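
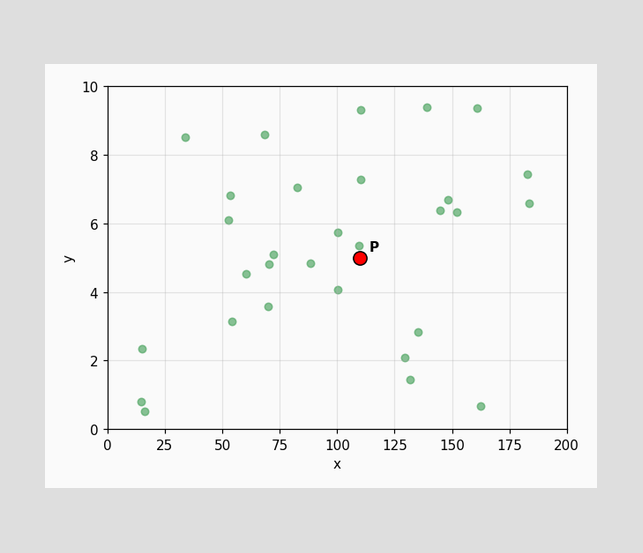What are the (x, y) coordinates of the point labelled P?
Following the gridlines from P to each axis, P sits at (110, 5).

(110, 5)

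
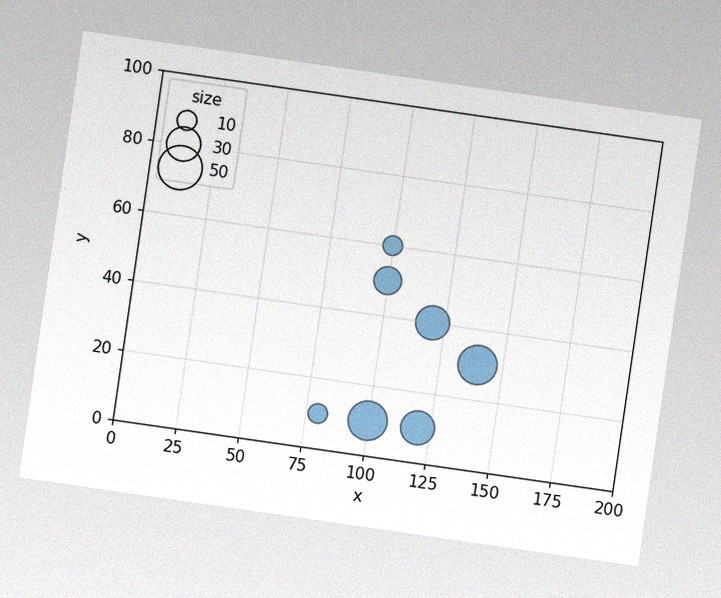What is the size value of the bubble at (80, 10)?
The chart is tilted about 8° clockwise, with some photo noise. Matching the bubble at (80, 10) against the size legend gives 10.

10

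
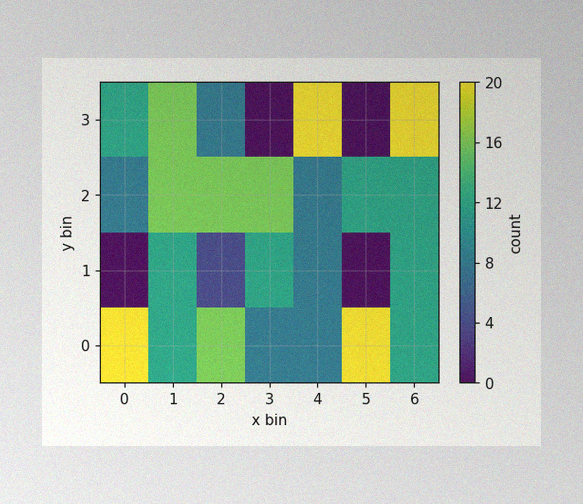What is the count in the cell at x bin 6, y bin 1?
The image has some photo noise and uneven lighting. Matching the cell (6, 1) against the colorbar gives 12.

12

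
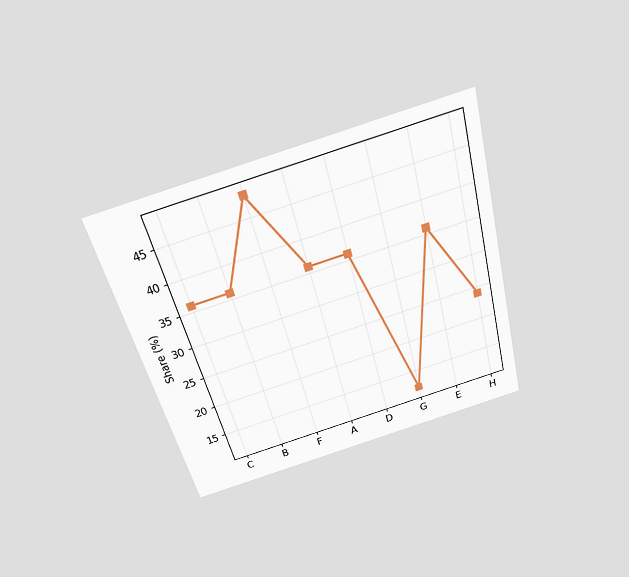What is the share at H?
The chart is tilted about 15° counter-clockwise and viewed slightly from above. At H, the line is at 24%.

24%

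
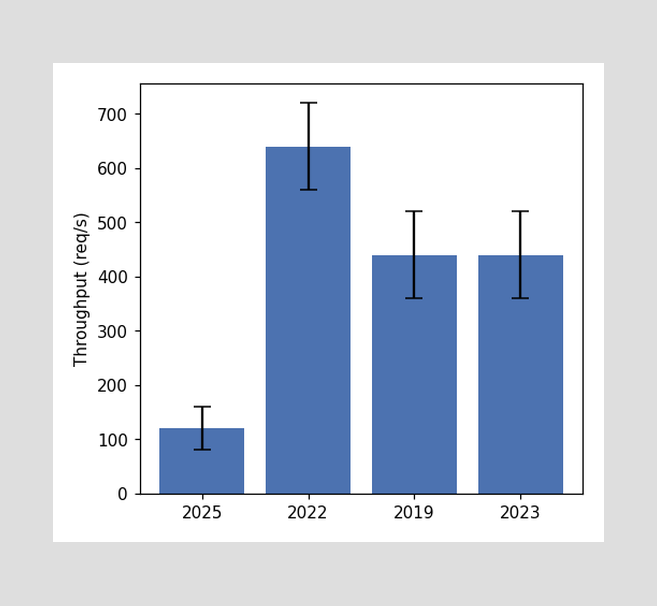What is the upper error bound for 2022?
The 2022 bar's upper whisker reaches 720req/s.

720req/s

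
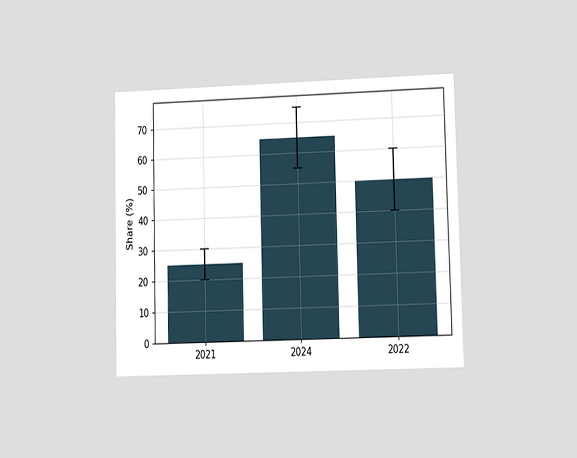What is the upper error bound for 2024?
The chart is viewed at a slight angle. The 2024 bar's upper whisker reaches 75%.

75%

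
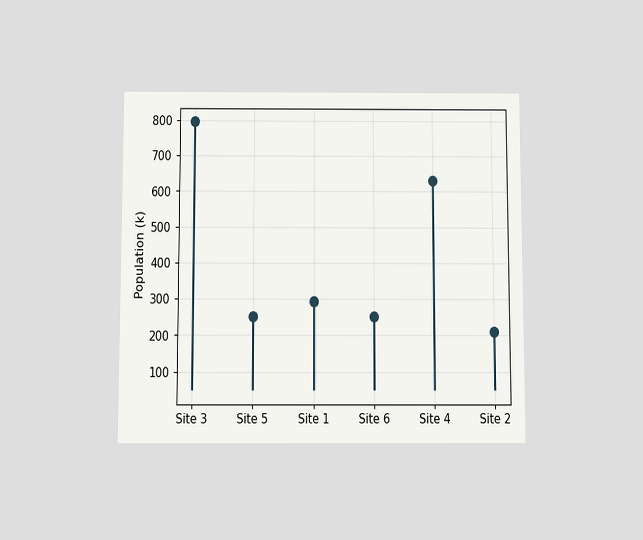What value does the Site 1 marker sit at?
The chart is viewed slightly from below. The Site 1 marker sits at 294k.

294k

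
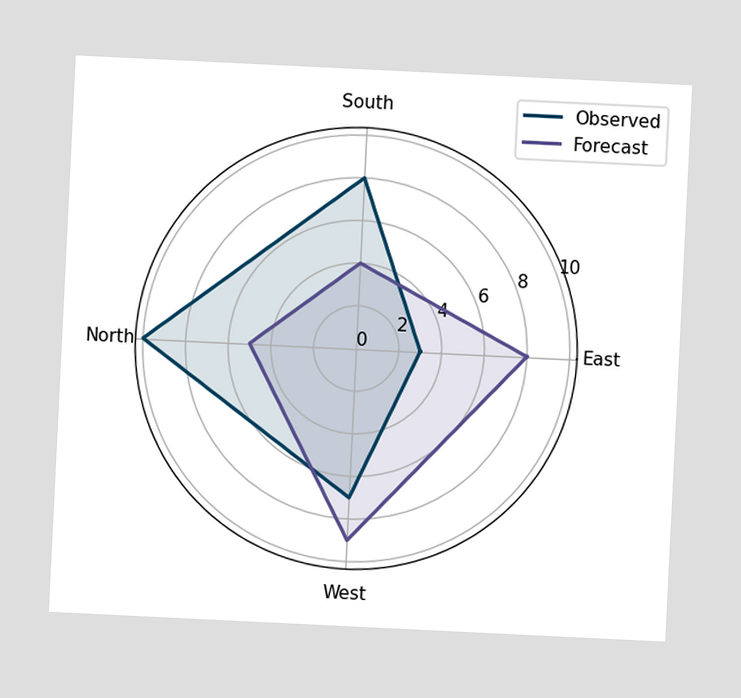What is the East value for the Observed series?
3

The chart is tilted about 3° clockwise. On the East axis, Observed reaches 3.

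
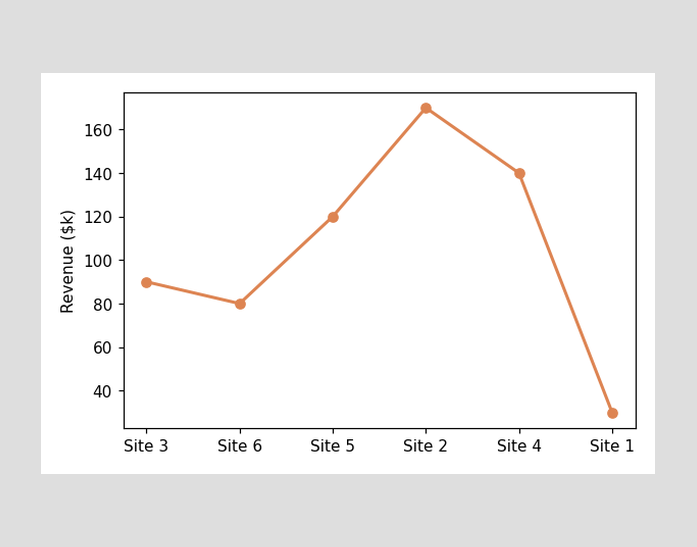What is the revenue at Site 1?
$30k

At Site 1, the line is at $30k.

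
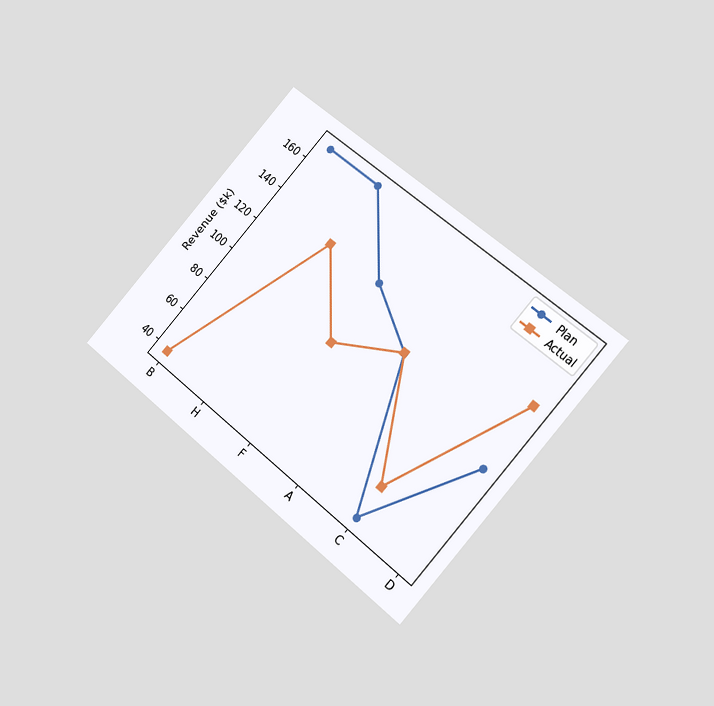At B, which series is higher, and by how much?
Plan, by $133k

The chart is tilted about 42° clockwise and viewed slightly from the right. At B, Plan sits above the other line by $133k.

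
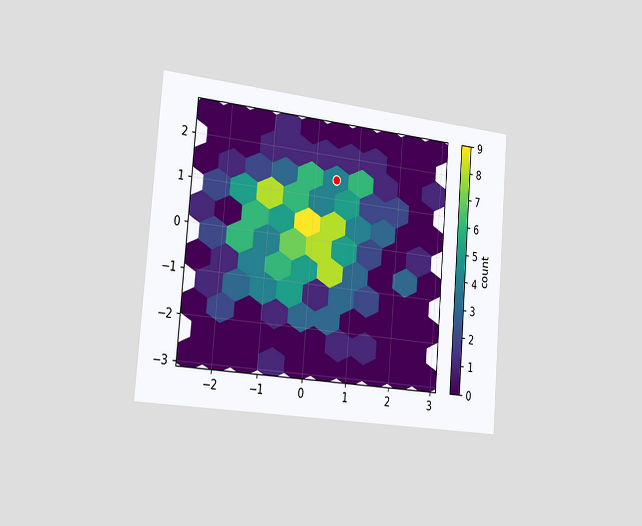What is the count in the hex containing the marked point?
The chart is tilted about 5° clockwise and viewed slightly from the left. The marked hex reads 4 on the colorbar.

4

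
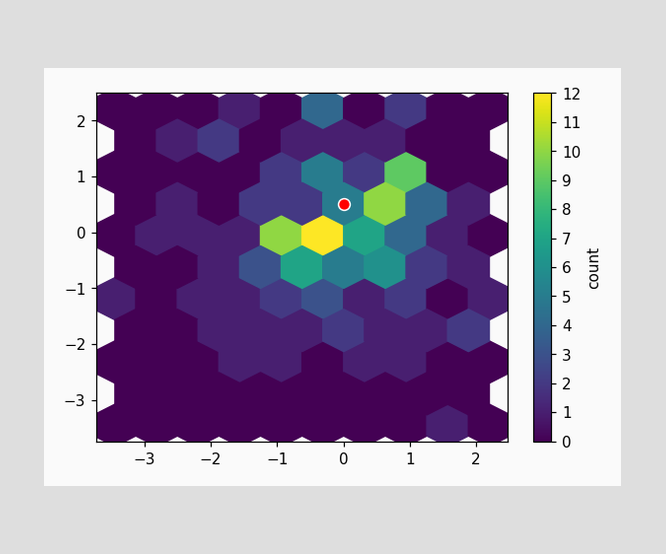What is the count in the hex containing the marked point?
The marked hex reads 5 on the colorbar.

5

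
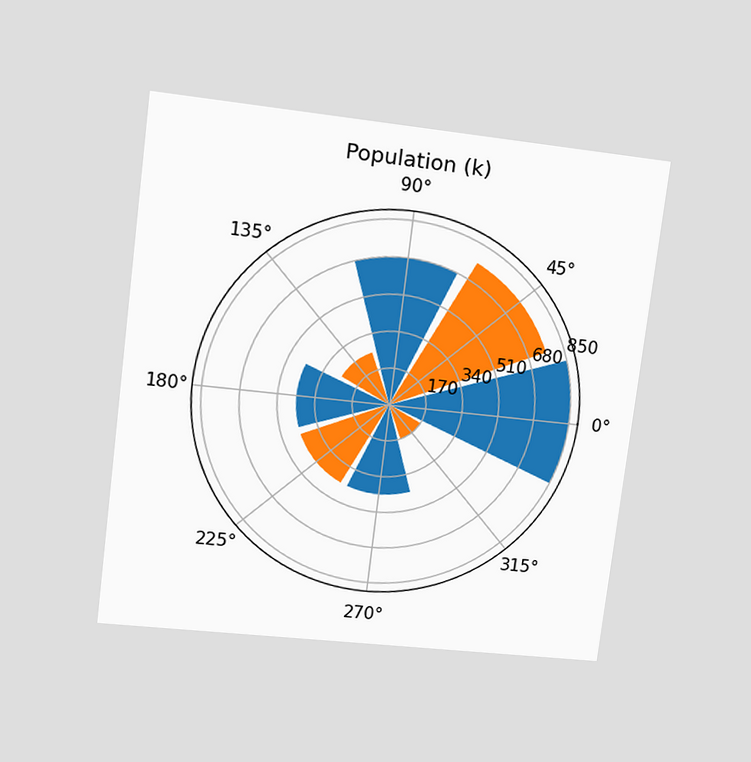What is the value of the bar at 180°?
425k

The chart is tilted about 7° clockwise and viewed at a slight angle. The bar at 180° reaches 425k on the radial axis.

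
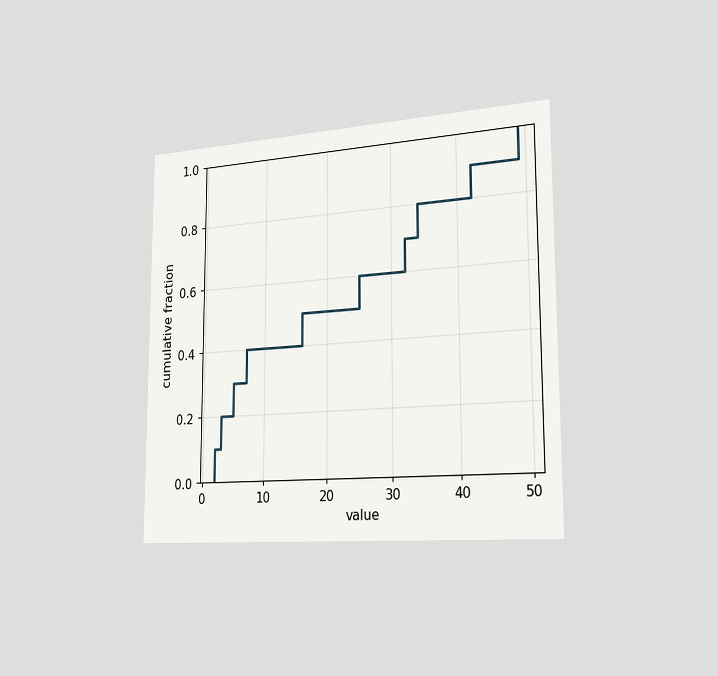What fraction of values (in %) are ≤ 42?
90%

The chart is viewed slightly from the right. At x=42 the ECDF step is at 90%.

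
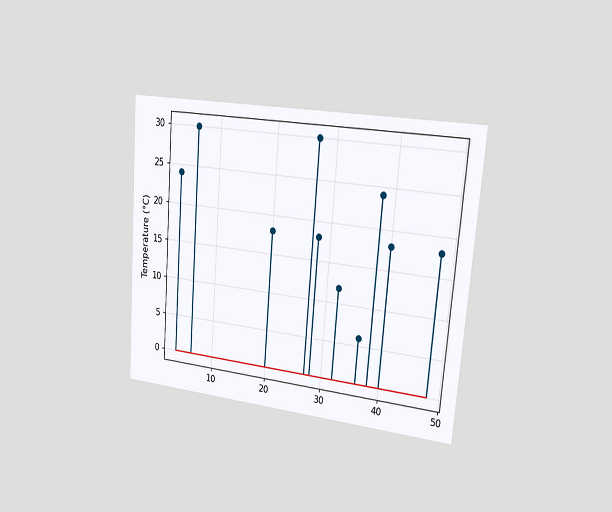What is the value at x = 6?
The chart is tilted about 4° clockwise and viewed slightly from the right. The stem at x=6 reaches 30°C.

30°C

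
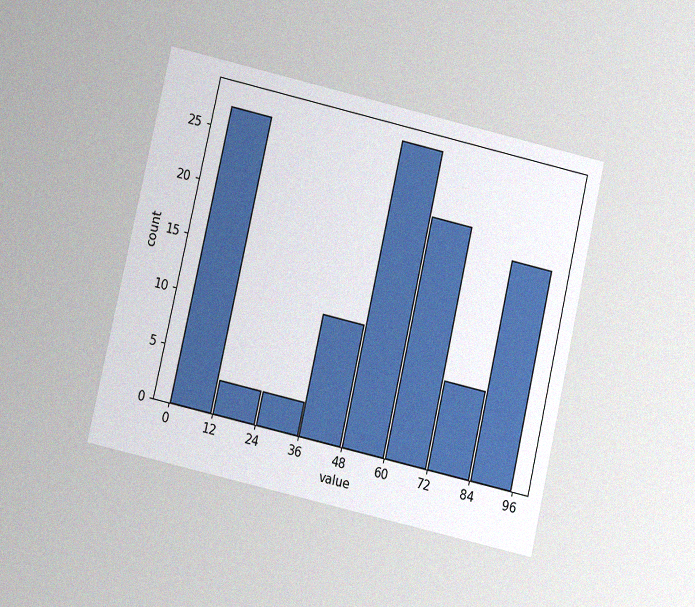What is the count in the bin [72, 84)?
8

The chart is tilted about 13° clockwise and viewed at a slight angle, with some photo noise. The [72, 84) bin has height 8.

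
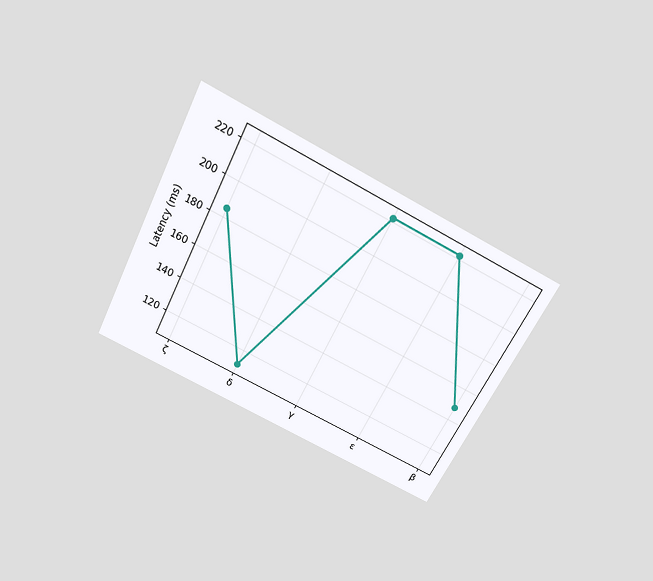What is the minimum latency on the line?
The chart is tilted about 27° clockwise and viewed slightly from above. The lowest point is at δ, and reading across to the y-axis gives 111ms.

111ms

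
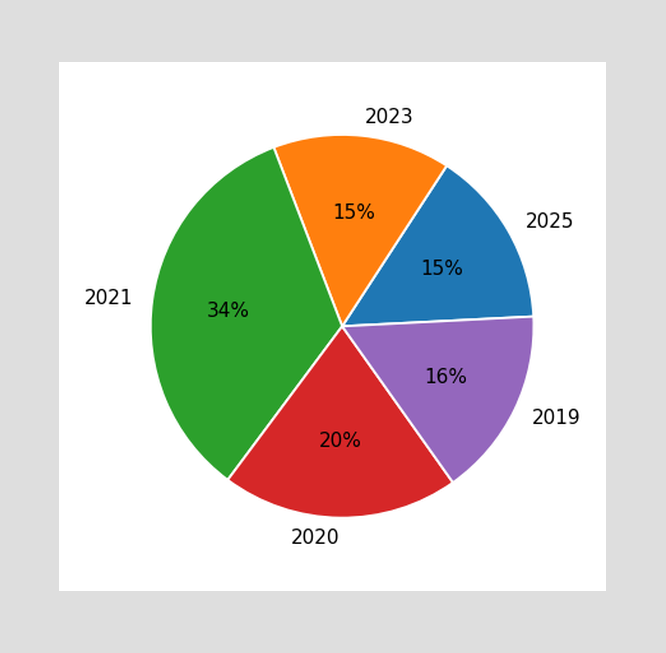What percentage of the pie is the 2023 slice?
The 2023 slice takes up 15% of the pie.

15%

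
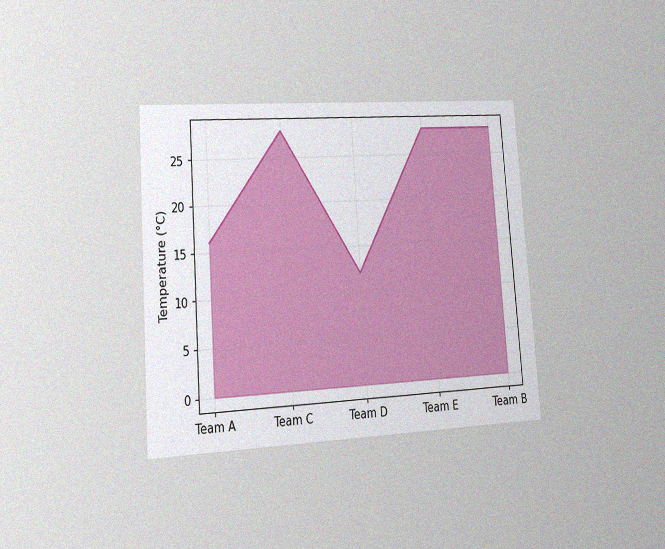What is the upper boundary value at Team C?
28°C

The chart is tilted about 4° counter-clockwise and viewed at a slight angle, with some photo noise. At Team C the upper boundary is at 28°C.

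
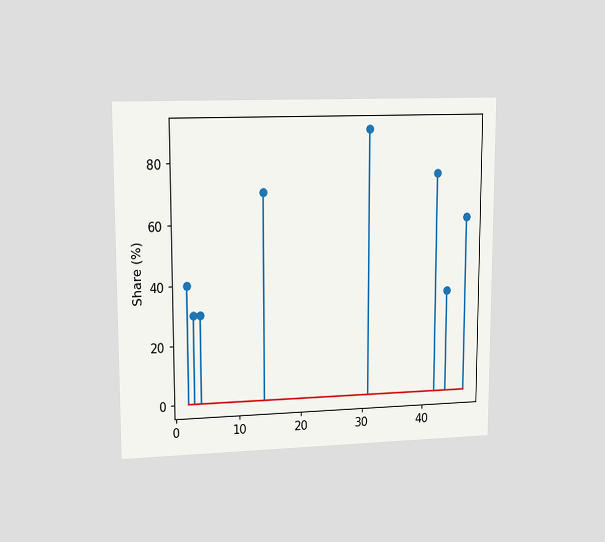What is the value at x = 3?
30%

The chart is viewed at a slight angle. The stem at x=3 reaches 30%.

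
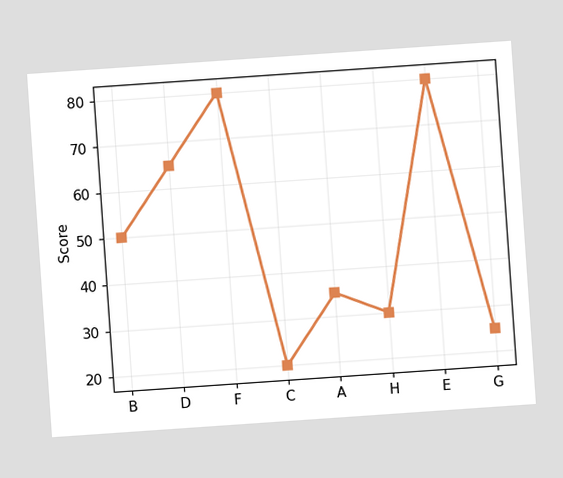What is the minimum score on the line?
The chart is tilted about 4° counter-clockwise. The lowest point is at C, and reading across to the y-axis gives 20.

20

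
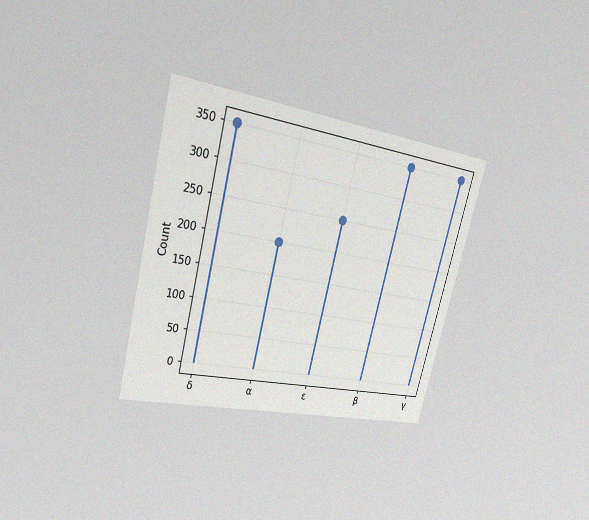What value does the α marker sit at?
200

The chart is tilted about 14° clockwise and viewed at a slight angle, with some photo noise. The α marker sits at 200.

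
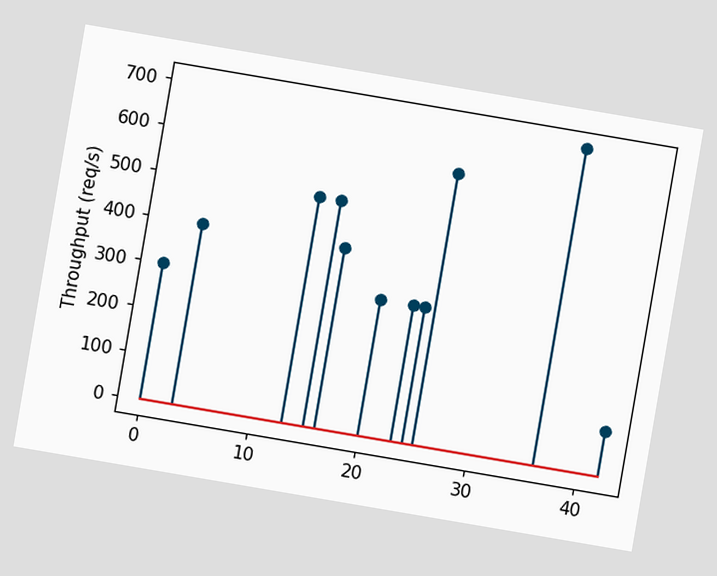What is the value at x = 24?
The chart is tilted about 10° clockwise. The stem at x=24 reaches 300req/s.

300req/s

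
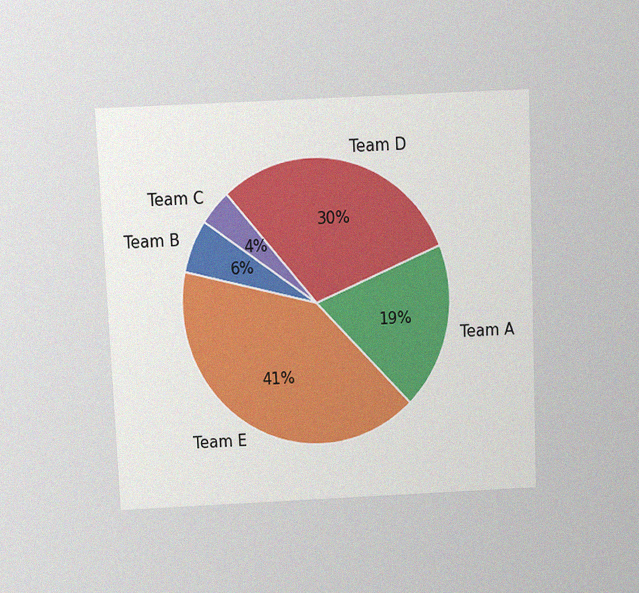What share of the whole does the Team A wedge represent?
19%

The chart is tilted about 3° counter-clockwise and viewed slightly from above, with some photo noise. The Team A slice takes up 19% of the pie.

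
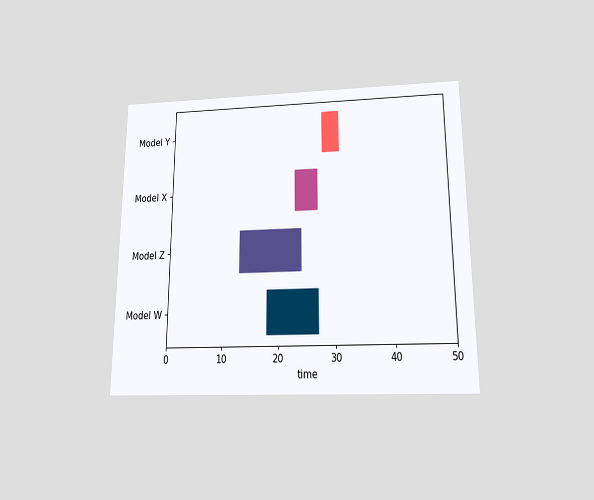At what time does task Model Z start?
13

The chart is viewed slightly from below. The Model Z bar begins at t=13.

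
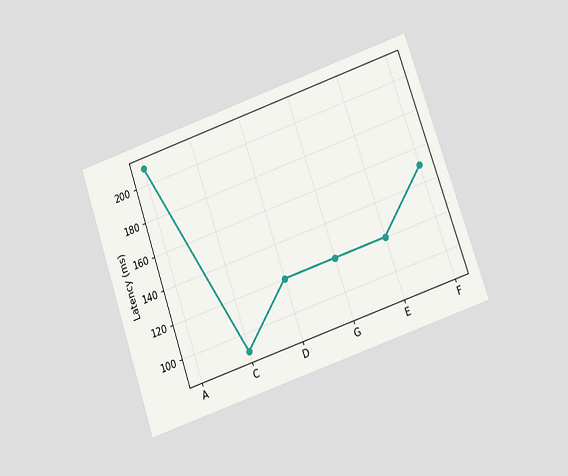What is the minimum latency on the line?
The chart is tilted about 19° counter-clockwise and viewed at a slight angle. The lowest point is at C, and reading across to the y-axis gives 90ms.

90ms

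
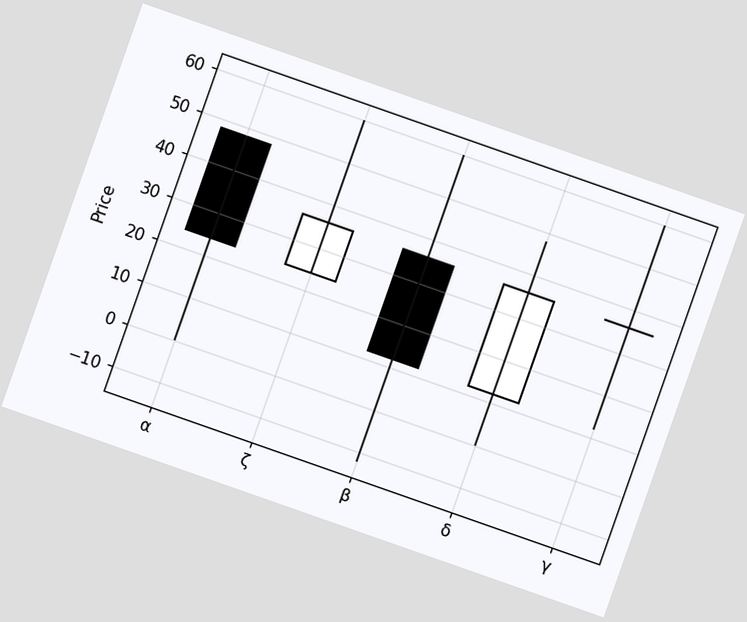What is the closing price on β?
12

The chart is tilted about 19° clockwise. The β candle closes at 12.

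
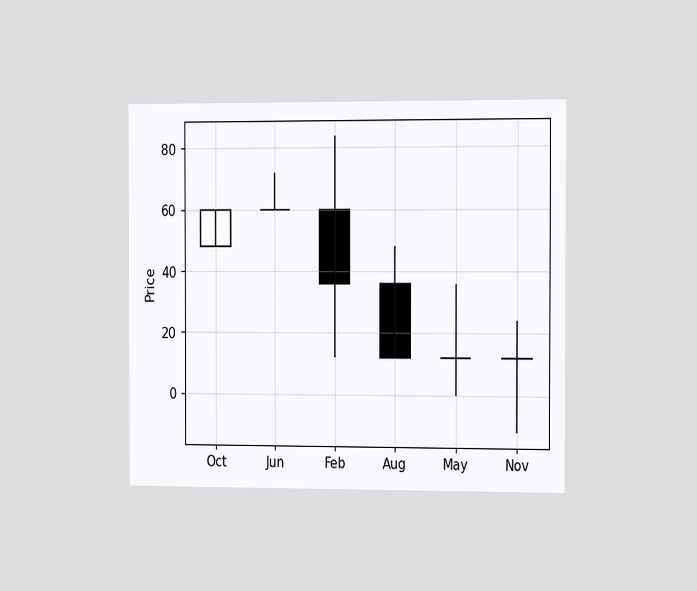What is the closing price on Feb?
36

The chart is viewed slightly from the right. The Feb candle closes at 36.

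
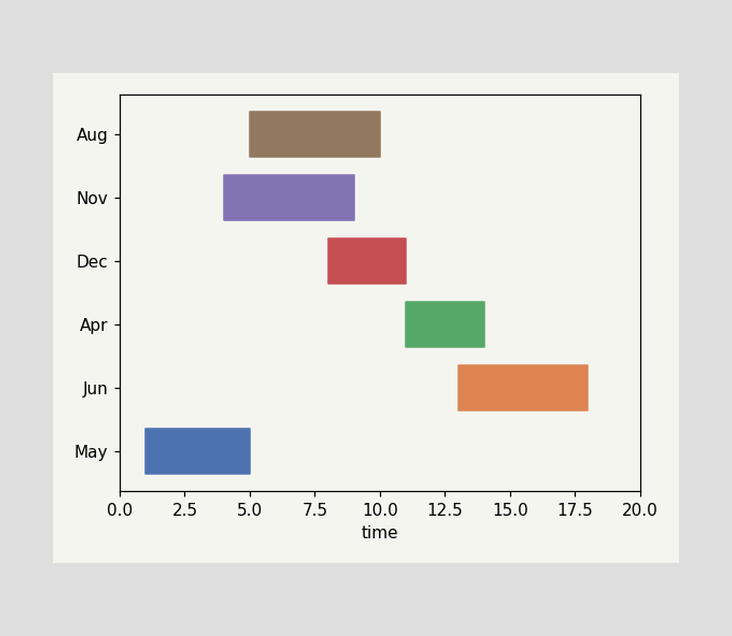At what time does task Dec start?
The Dec bar begins at t=8.

8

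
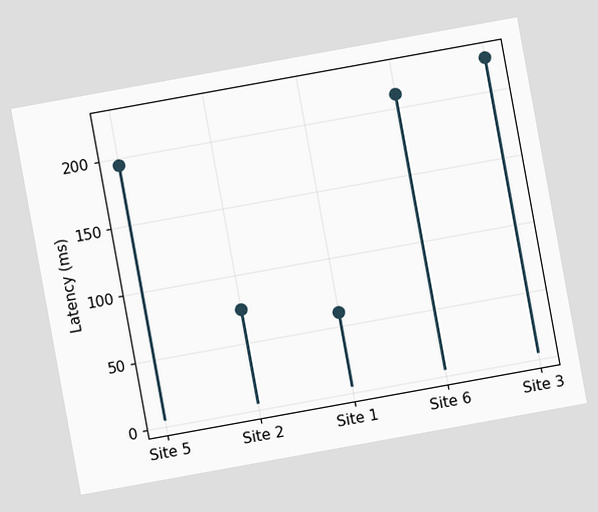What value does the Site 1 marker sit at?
60ms

The chart is tilted about 10° counter-clockwise. The Site 1 marker sits at 60ms.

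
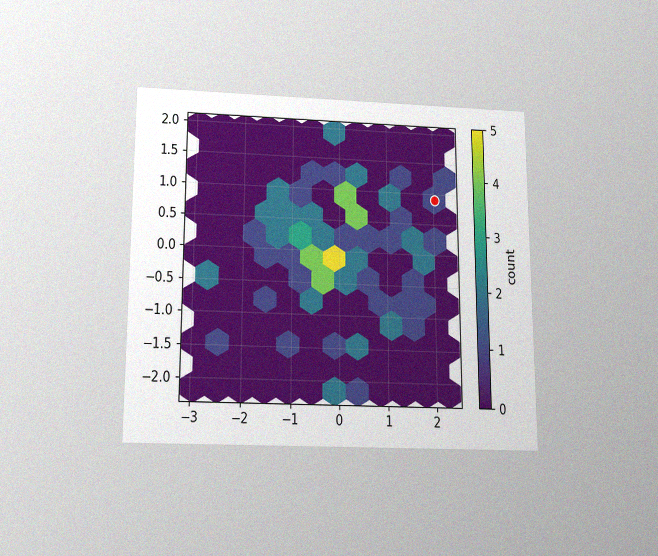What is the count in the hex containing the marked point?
1

The chart is viewed slightly from below, with some photo noise. The marked hex reads 1 on the colorbar.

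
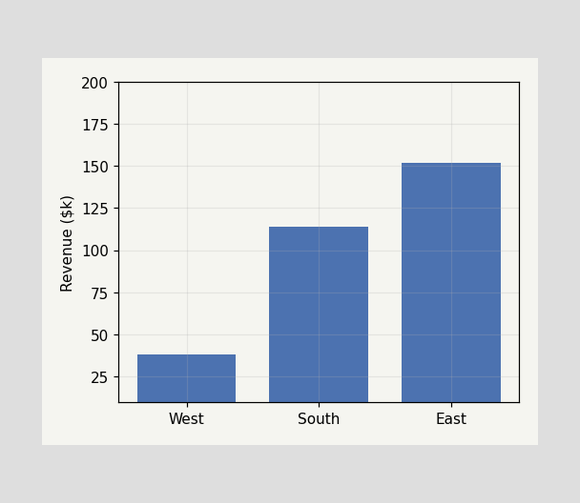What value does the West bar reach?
$38k

Reading along the chart's y-axis, the West bar reaches $38k.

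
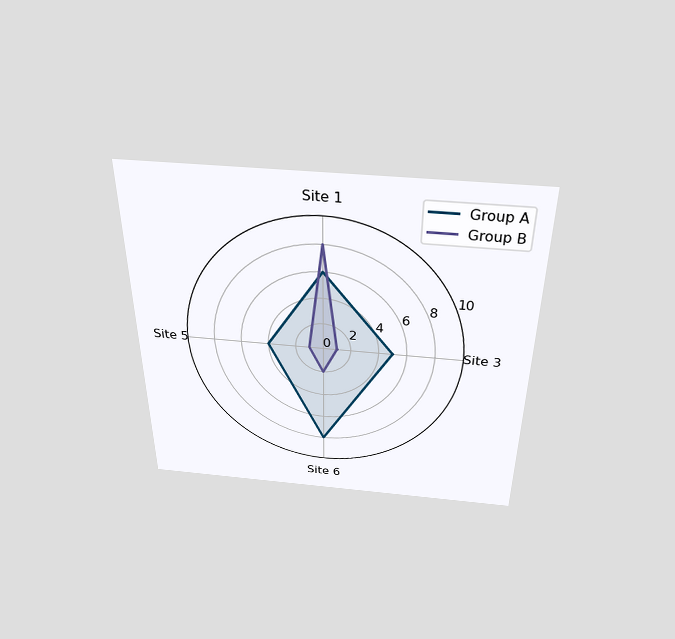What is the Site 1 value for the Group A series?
6

The chart is viewed slightly from above. On the Site 1 axis, Group A reaches 6.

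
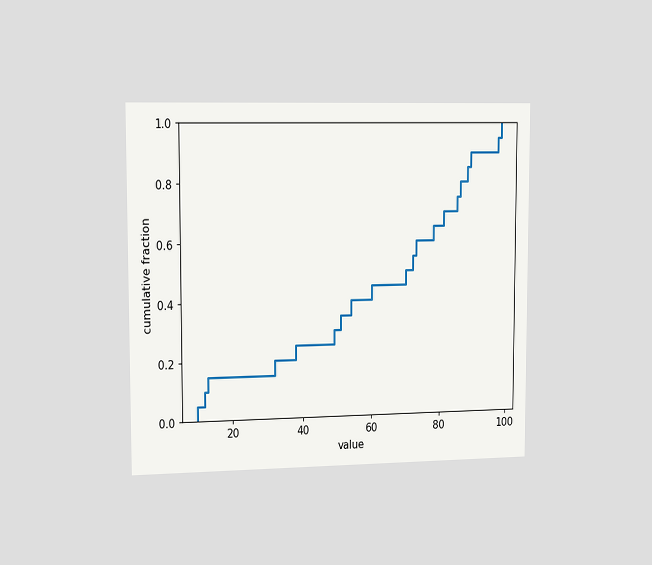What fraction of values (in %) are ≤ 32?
20%

The chart is viewed slightly from the left. At x=32 the ECDF step is at 20%.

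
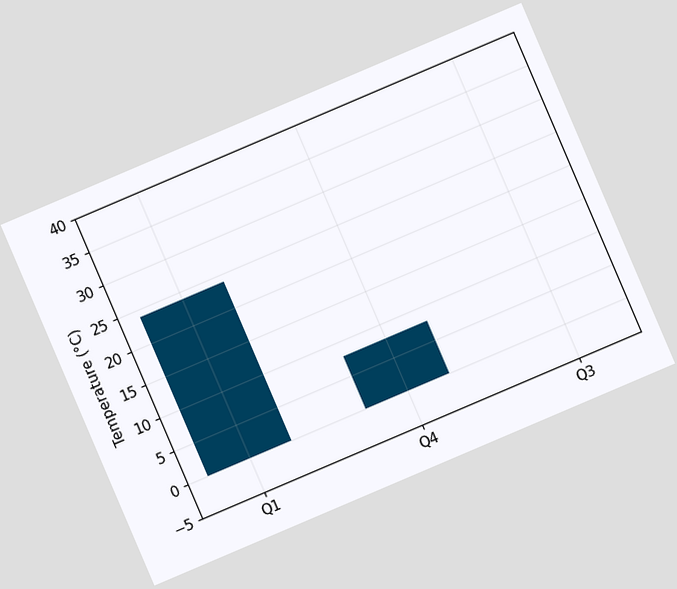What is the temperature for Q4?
8°C

The chart is tilted about 23° counter-clockwise. Reading along the chart's y-axis, the Q4 bar reaches 8°C.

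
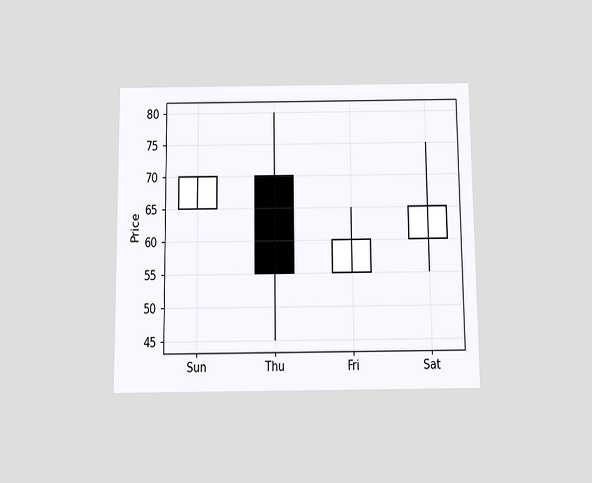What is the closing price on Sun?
The chart is viewed slightly from below. The Sun candle closes at 70.

70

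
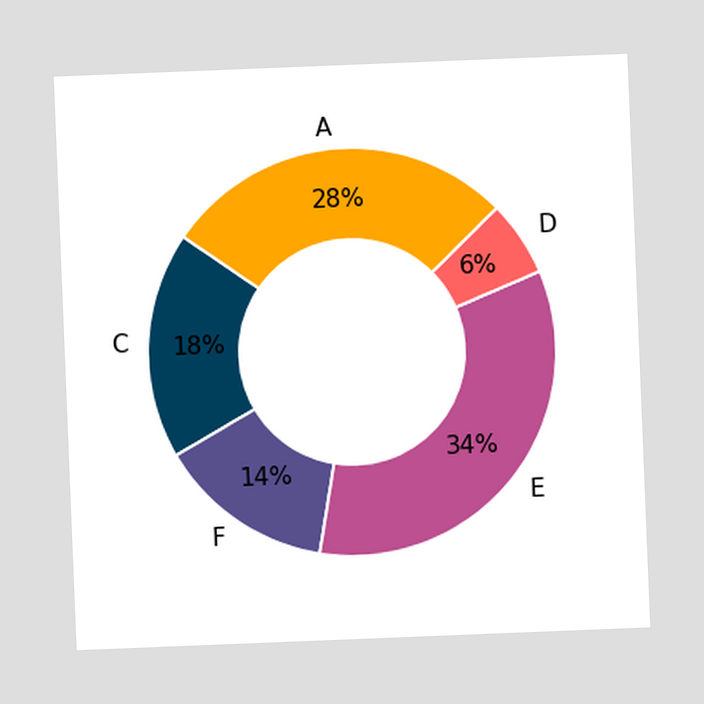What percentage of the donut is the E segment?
The chart is tilted about 2° counter-clockwise. The E segment takes up 34% of the ring.

34%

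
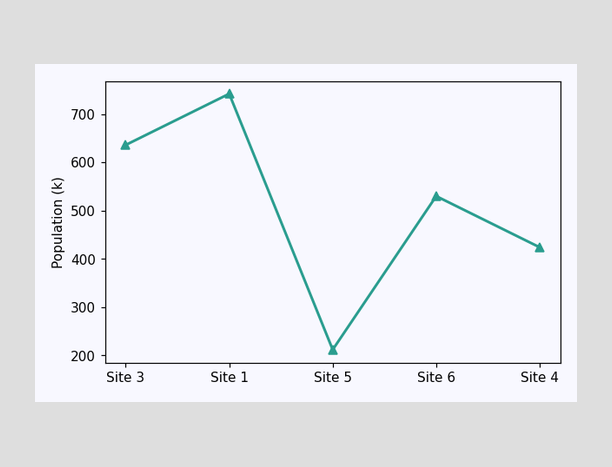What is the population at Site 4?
424k

At Site 4, the line is at 424k.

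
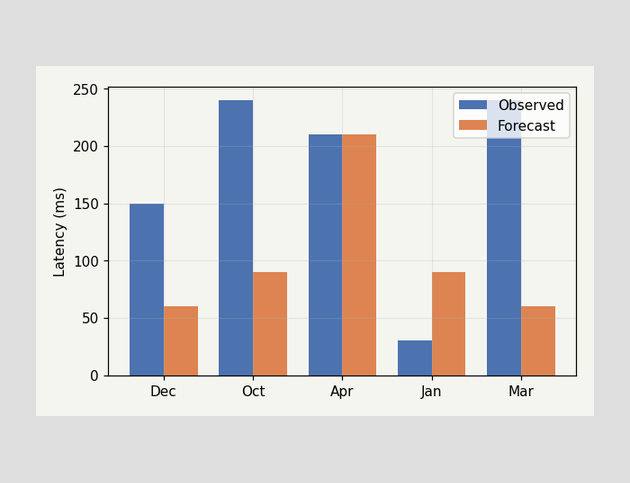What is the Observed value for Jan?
30ms

The Observed bar at Jan reaches 30ms on the y-axis.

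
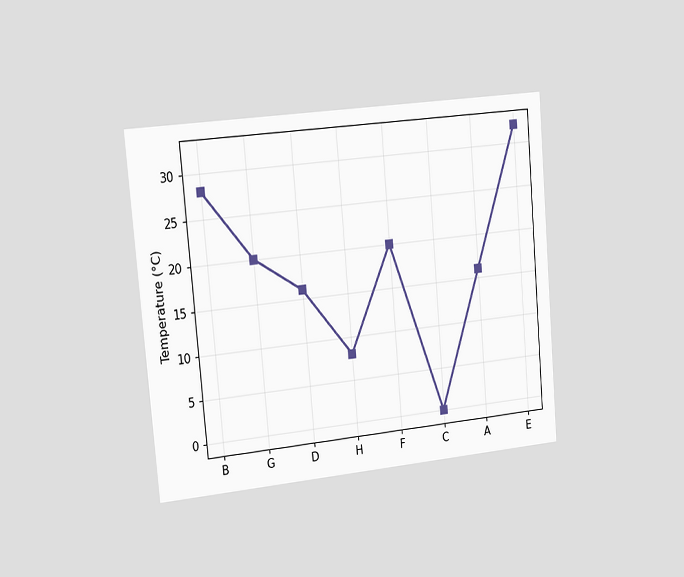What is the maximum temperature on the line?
The chart is tilted about 5° counter-clockwise and viewed slightly from the left. The highest point is at E, and reading across to the y-axis gives 32°C.

32°C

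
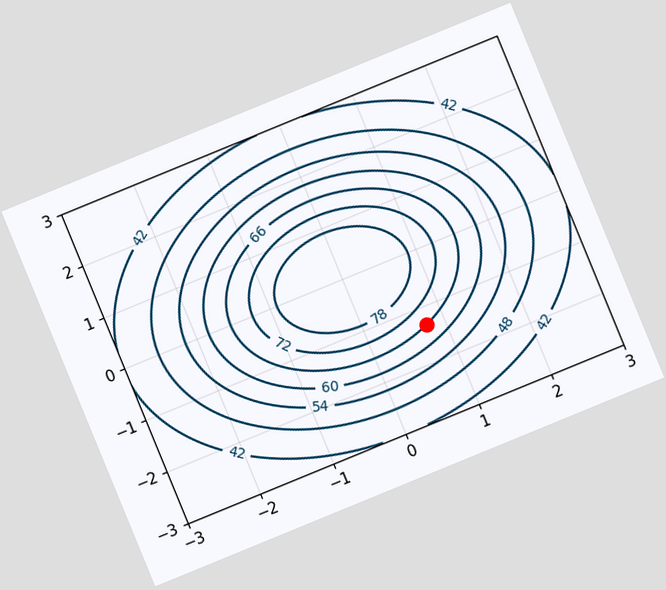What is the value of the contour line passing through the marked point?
The chart is tilted about 22° counter-clockwise. The marked point sits on the contour labelled 66.

66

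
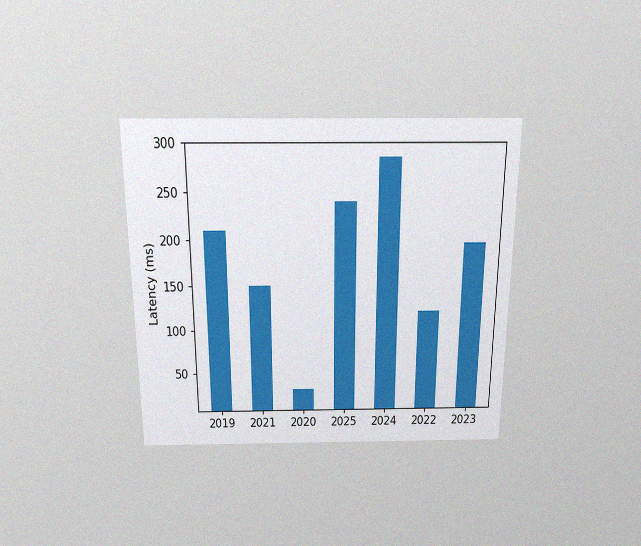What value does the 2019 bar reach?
The chart is viewed slightly from above, with some photo noise. Reading along the chart's y-axis, the 2019 bar reaches 210ms.

210ms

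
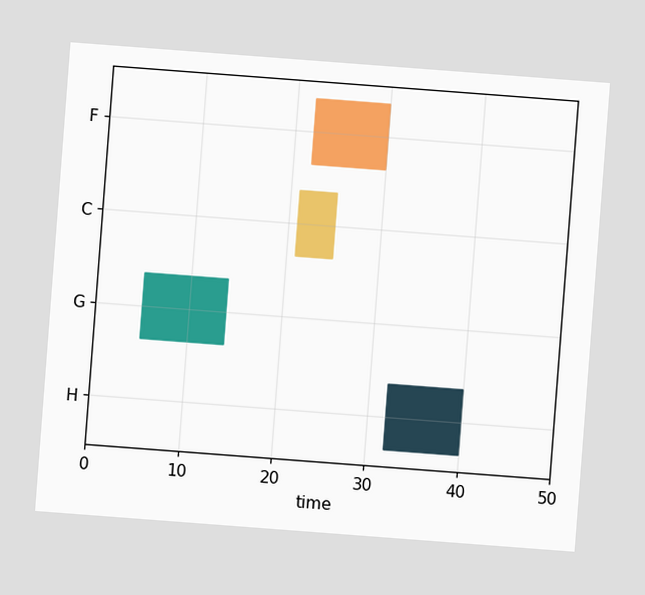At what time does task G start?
5

The chart is tilted about 4° clockwise. The G bar begins at t=5.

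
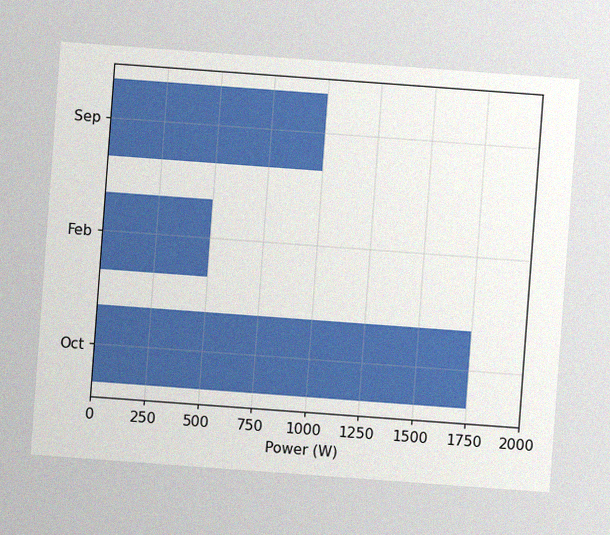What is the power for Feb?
500W

The chart is tilted about 4° clockwise, with some photo noise. Reading along the chart's x-axis, the Feb bar reaches 500W.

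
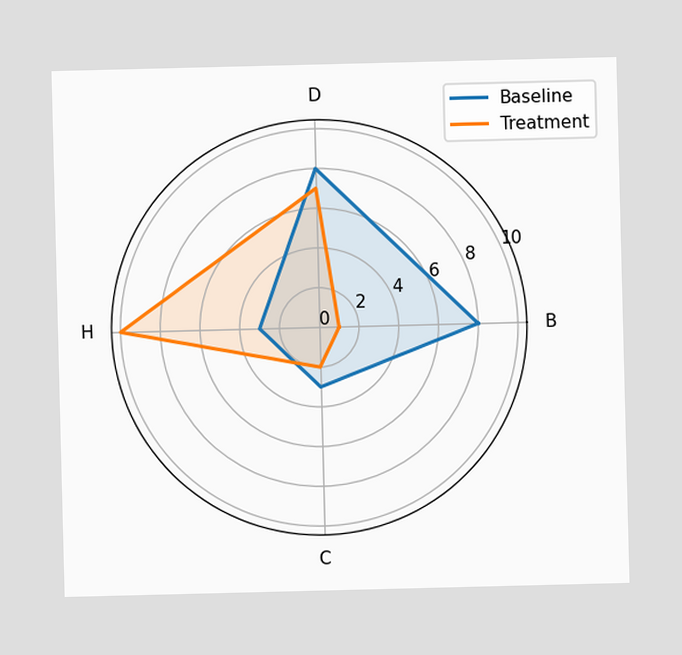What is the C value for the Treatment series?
On the C axis, Treatment reaches 2.

2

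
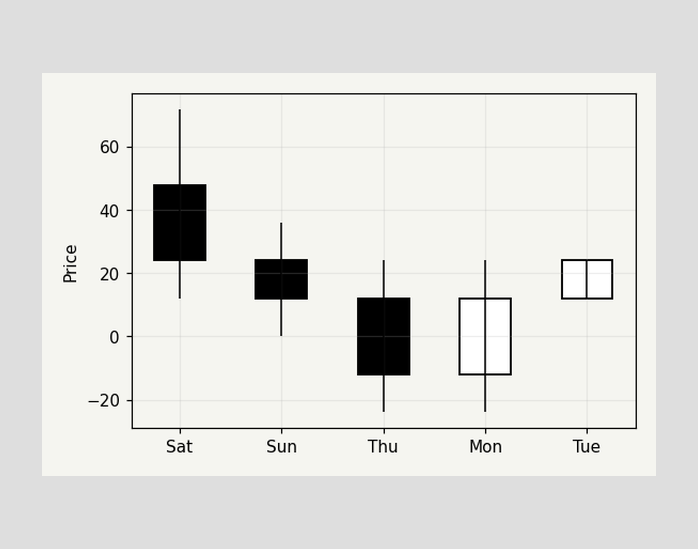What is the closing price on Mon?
12

The Mon candle closes at 12.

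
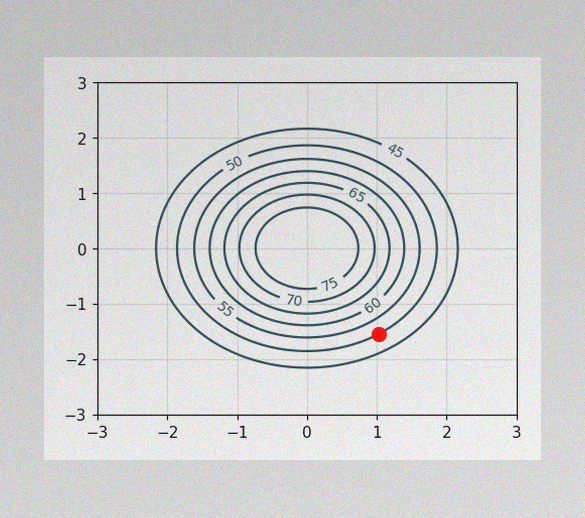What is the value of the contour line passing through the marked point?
50

The image has some photo noise and uneven lighting. The marked point sits on the contour labelled 50.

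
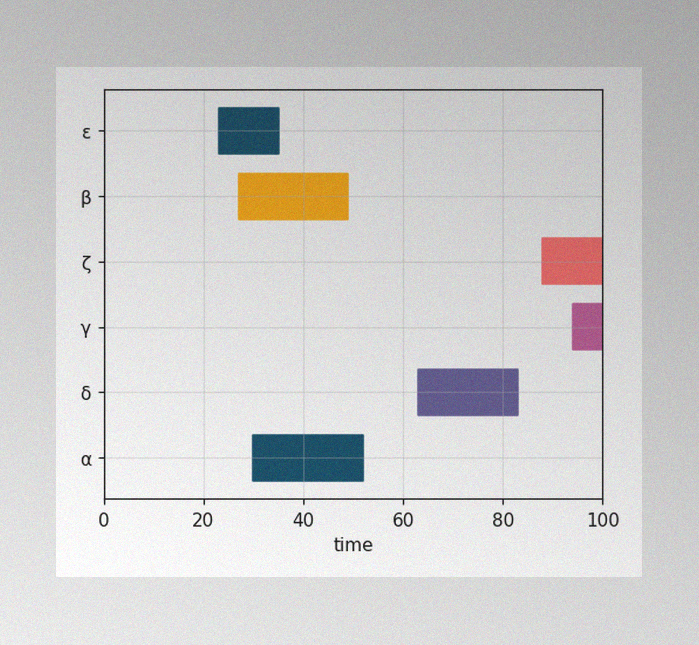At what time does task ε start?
The image has some photo noise and uneven lighting. The ε bar begins at t=23.

23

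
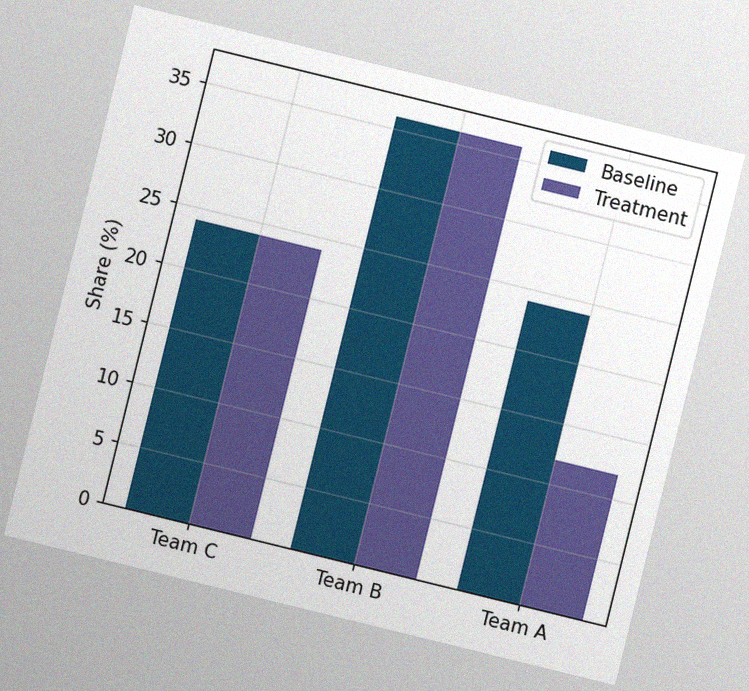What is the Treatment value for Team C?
The chart is tilted about 14° clockwise, with some photo noise. The Treatment bar at Team C reaches 24% on the y-axis.

24%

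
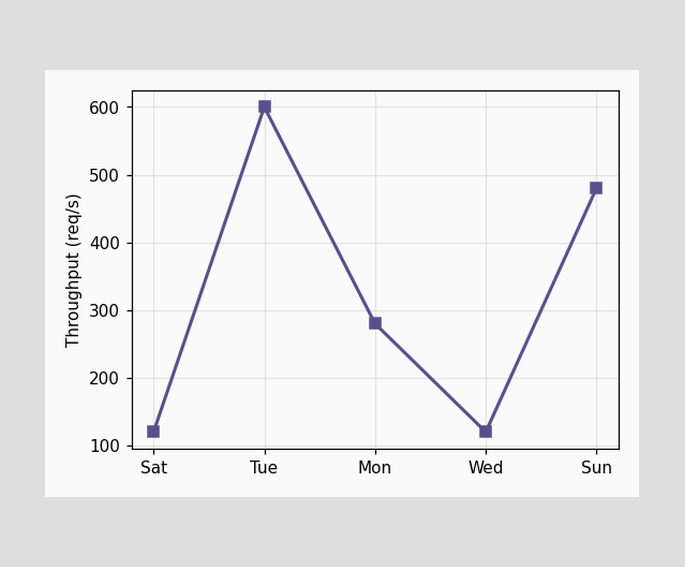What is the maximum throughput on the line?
The highest point is at Tue, and reading across to the y-axis gives 600req/s.

600req/s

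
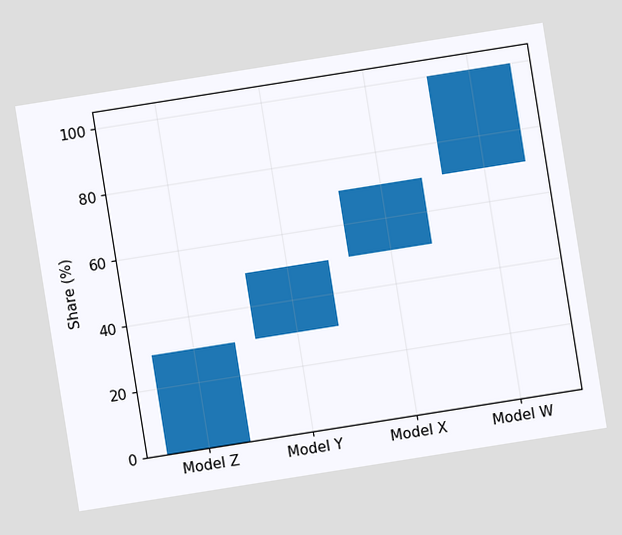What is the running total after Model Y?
50%

The chart is tilted about 9° counter-clockwise. After Model Y the running total reaches 50%.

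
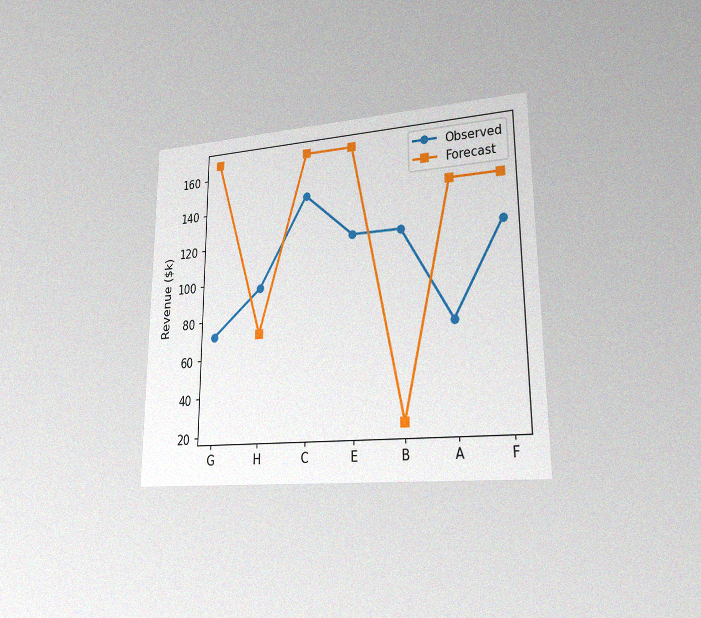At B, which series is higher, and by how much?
Observed, by $96k

The chart is viewed at a slight angle, with some photo noise. At B, Observed sits above the other line by $96k.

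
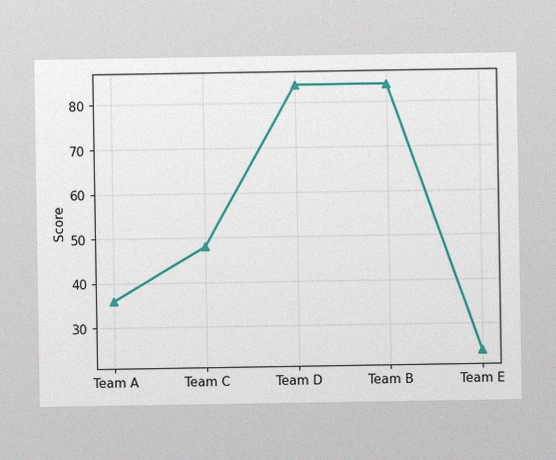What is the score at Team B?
84

The image has some photo noise and uneven lighting. At Team B, the line is at 84.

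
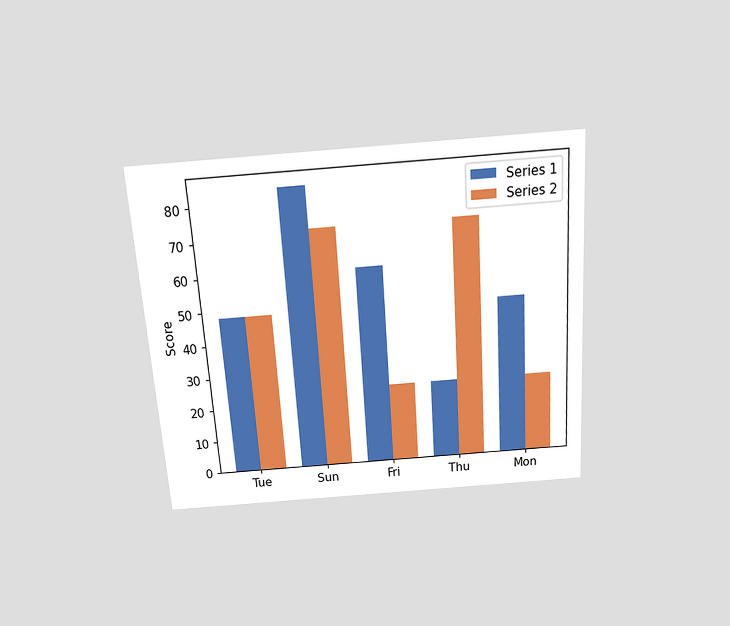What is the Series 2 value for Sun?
The chart is tilted about 4° counter-clockwise and viewed slightly from above. The Series 2 bar at Sun reaches 72 on the y-axis.

72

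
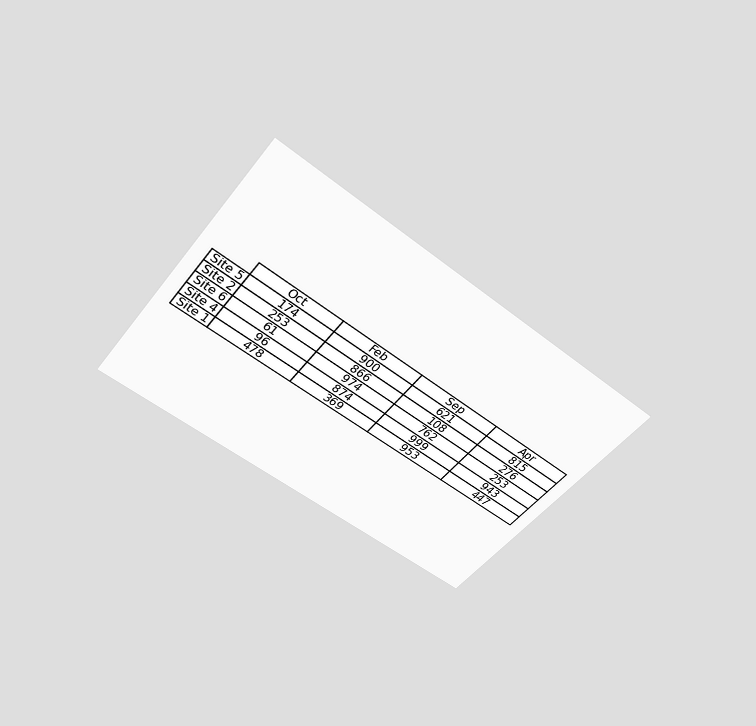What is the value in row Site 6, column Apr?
253

The chart is tilted about 38° clockwise and viewed slightly from above. The (Site 6, Apr) cell reads 253.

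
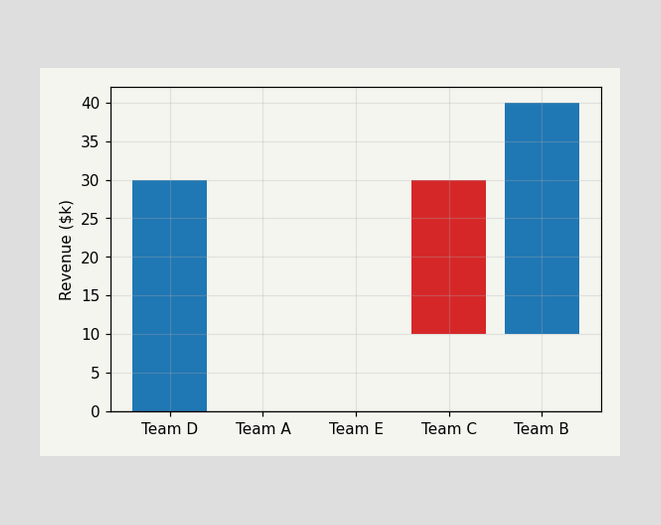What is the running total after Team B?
$40k

After Team B the running total reaches $40k.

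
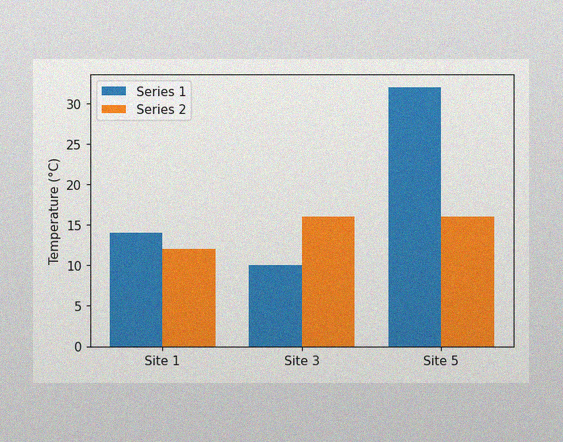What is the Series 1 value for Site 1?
The image has some photo noise and uneven lighting. The Series 1 bar at Site 1 reaches 14°C on the y-axis.

14°C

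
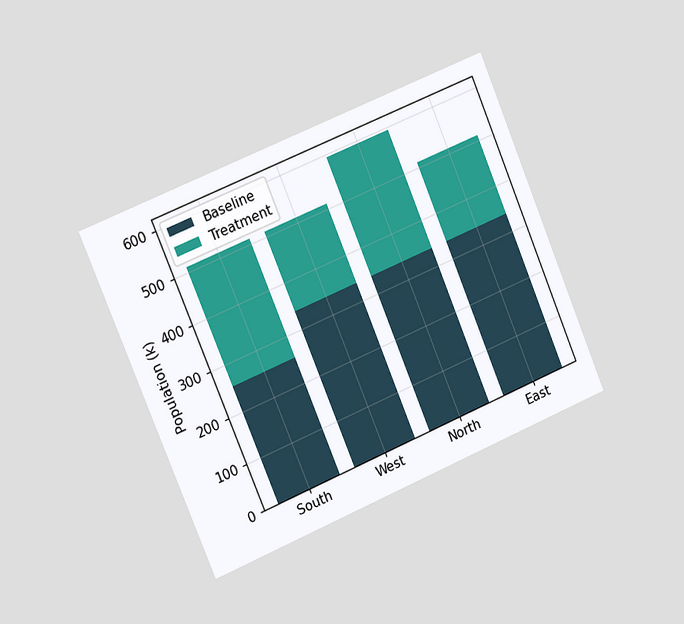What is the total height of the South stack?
The chart is tilted about 23° counter-clockwise and viewed slightly from the left. The South stack's top reaches 510k on the y-axis.

510k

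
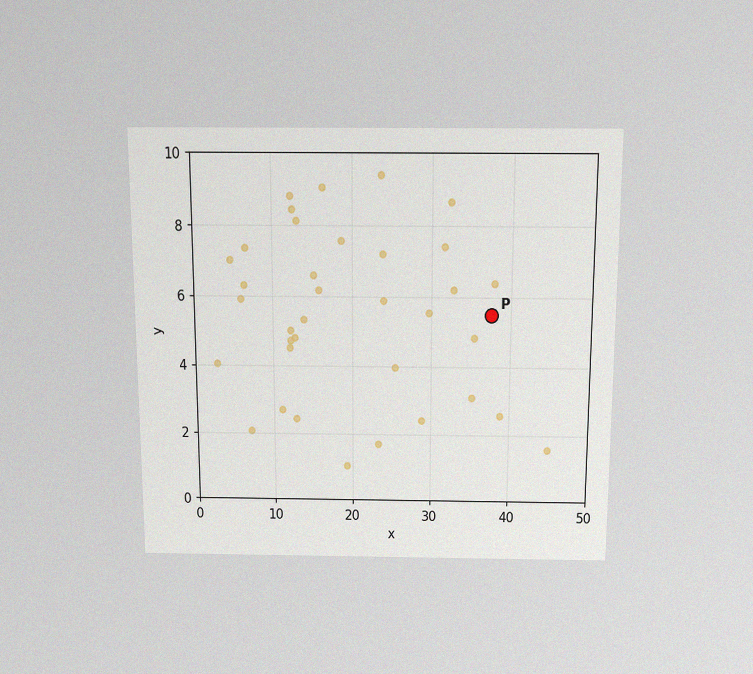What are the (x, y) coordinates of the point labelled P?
(37.5, 5.5)

The chart is viewed slightly from above, with some photo noise. Following the gridlines from P to each axis, P sits at (37.5, 5.5).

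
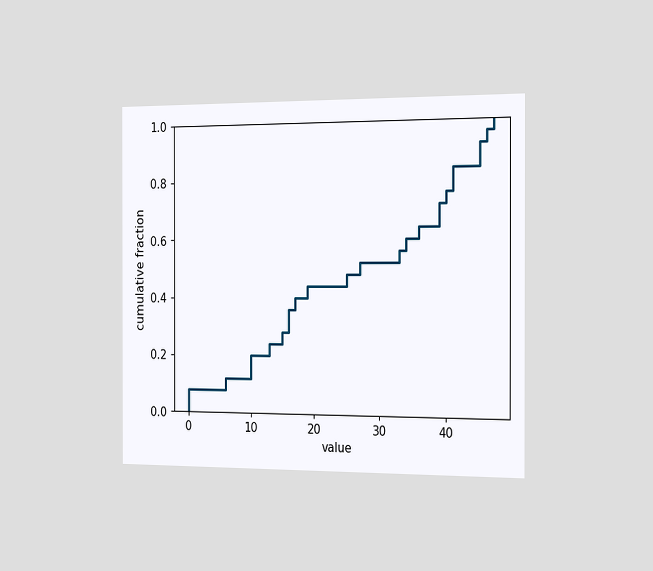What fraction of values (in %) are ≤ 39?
72%

The chart is viewed slightly from the right. At x=39 the ECDF step is at 72%.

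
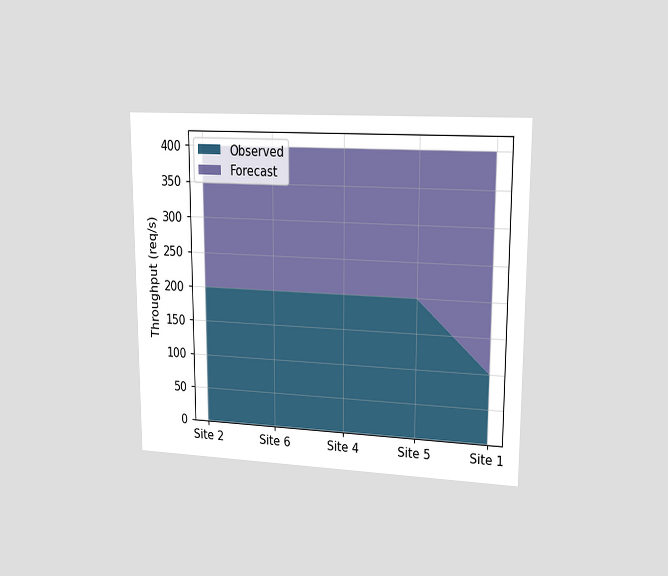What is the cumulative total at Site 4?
400req/s

The chart is viewed at a slight angle. The stacked total at Site 4 reaches 400req/s.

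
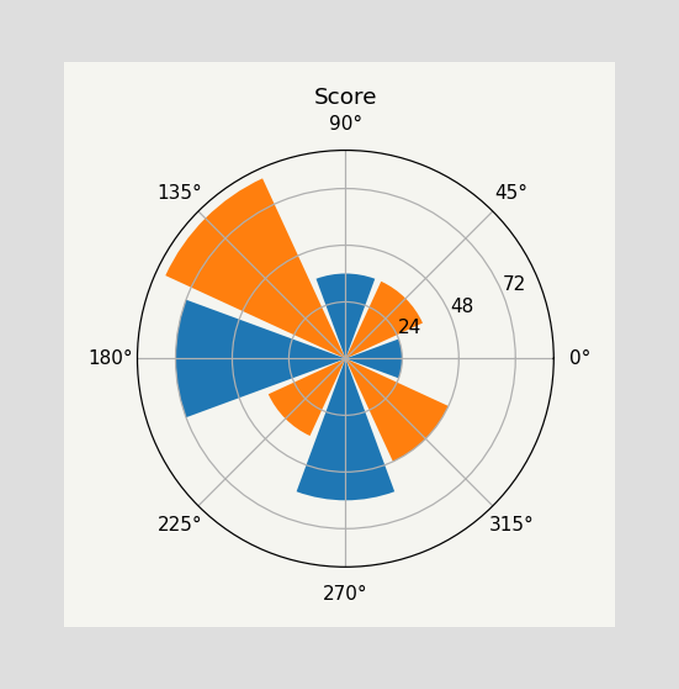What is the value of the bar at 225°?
The bar at 225° reaches 36 on the radial axis.

36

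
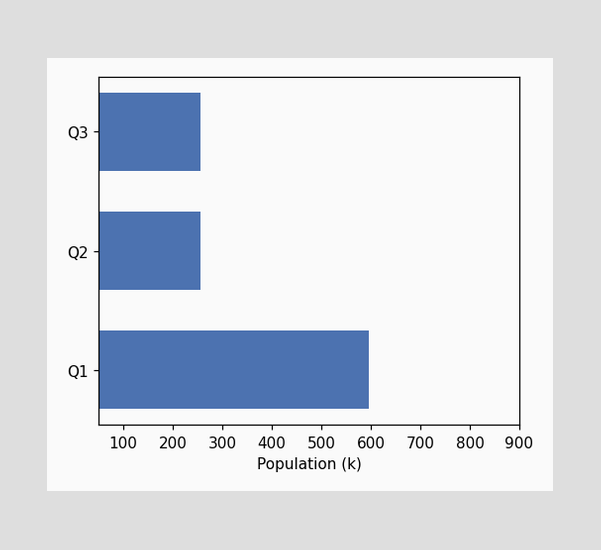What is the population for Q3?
Reading along the chart's x-axis, the Q3 bar reaches 255k.

255k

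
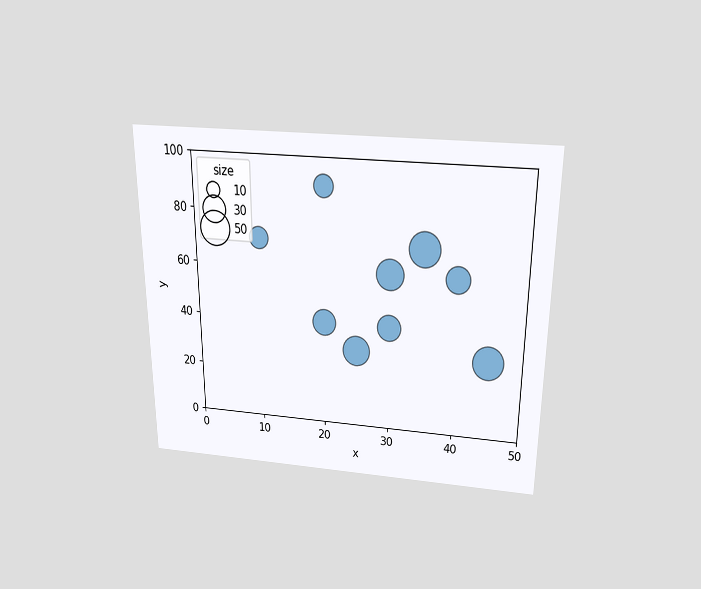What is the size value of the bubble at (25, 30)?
40

The chart is viewed slightly from above. Matching the bubble at (25, 30) against the size legend gives 40.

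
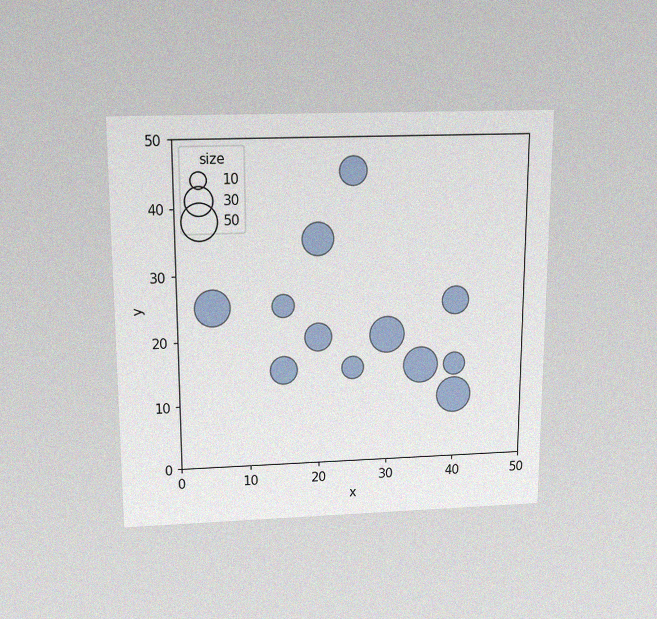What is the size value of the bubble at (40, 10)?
50

The chart is viewed slightly from above, with some photo noise. Matching the bubble at (40, 10) against the size legend gives 50.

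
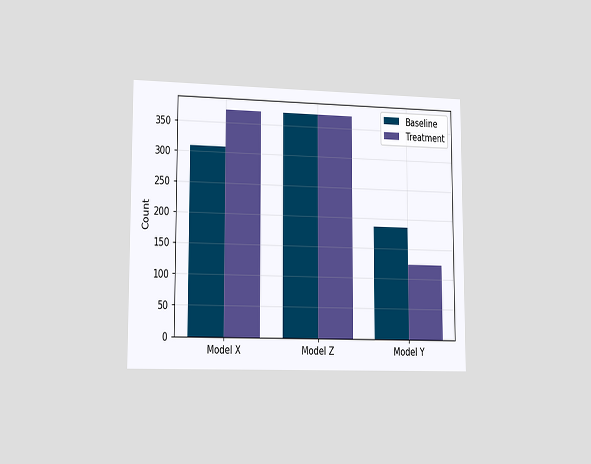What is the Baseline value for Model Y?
186

The chart is viewed slightly from the left. The Baseline bar at Model Y reaches 186 on the y-axis.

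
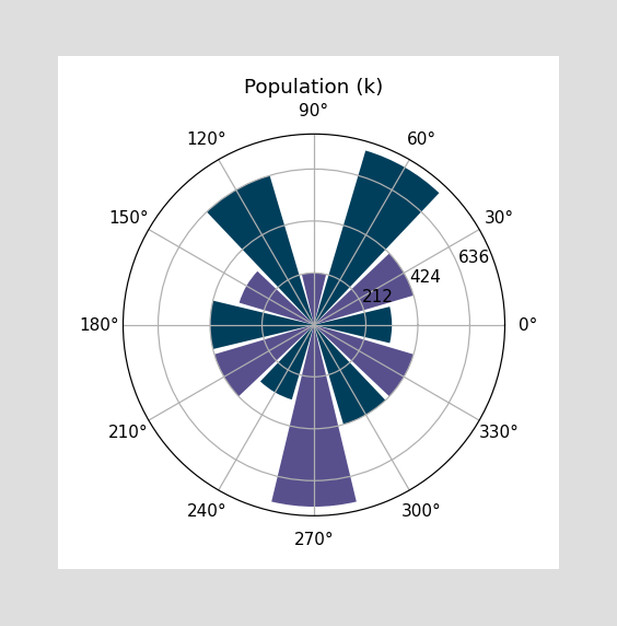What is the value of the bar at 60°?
The bar at 60° reaches 742k on the radial axis.

742k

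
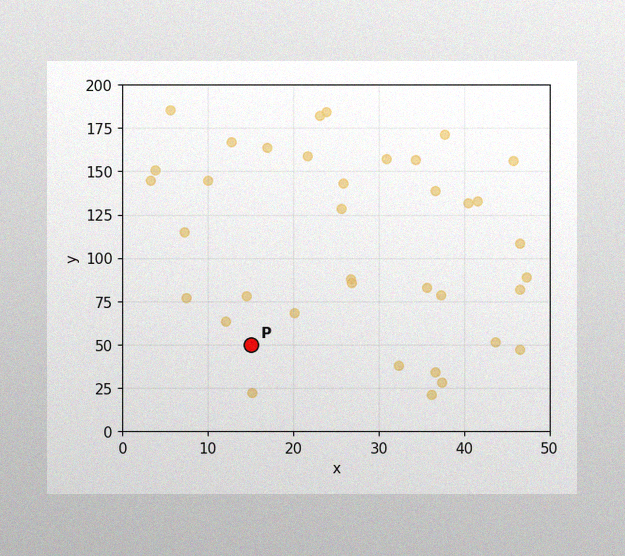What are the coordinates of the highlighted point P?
(15, 50)

The image has some photo noise and uneven lighting. Following the gridlines from P to each axis, P sits at (15, 50).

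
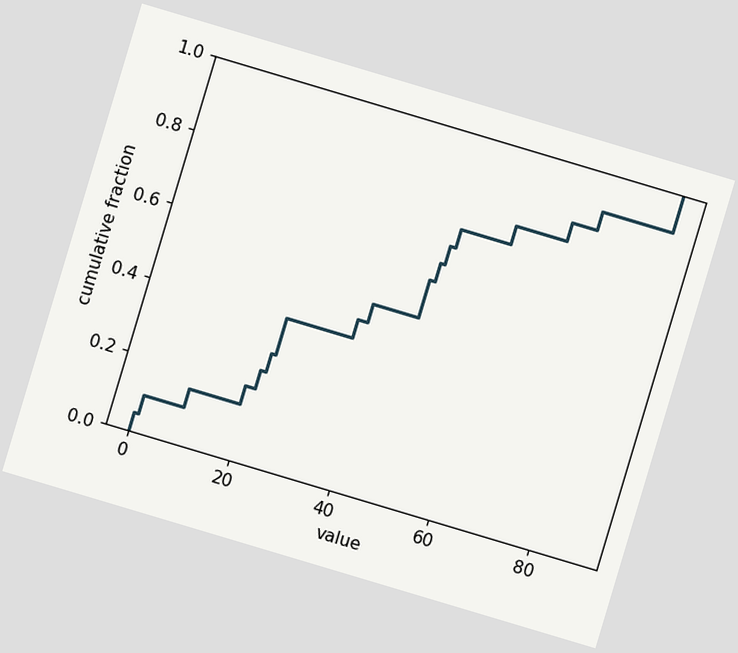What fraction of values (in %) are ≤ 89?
The chart is tilted about 17° clockwise. At x=89 the ECDF step is at 100%.

100%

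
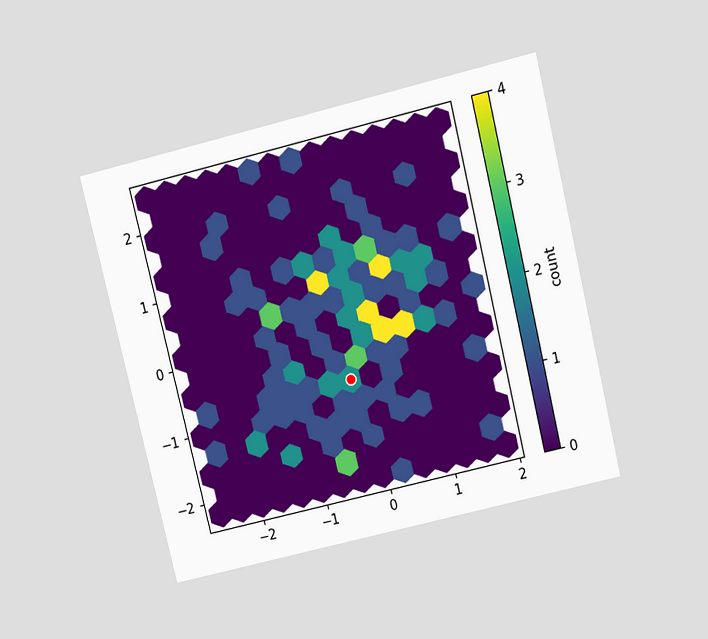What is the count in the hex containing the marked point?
2

The chart is tilted about 14° counter-clockwise and viewed slightly from above. The marked hex reads 2 on the colorbar.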